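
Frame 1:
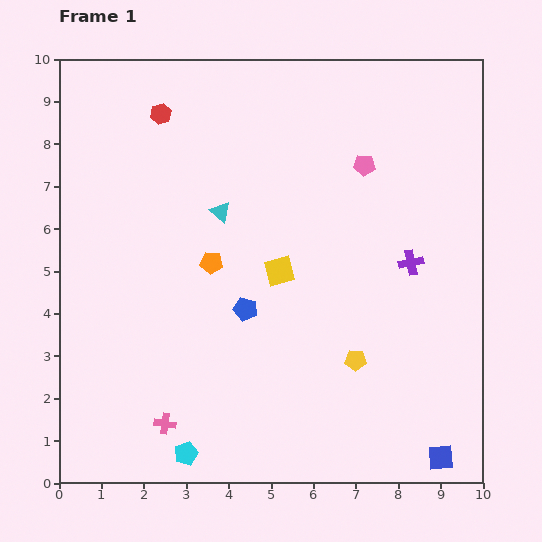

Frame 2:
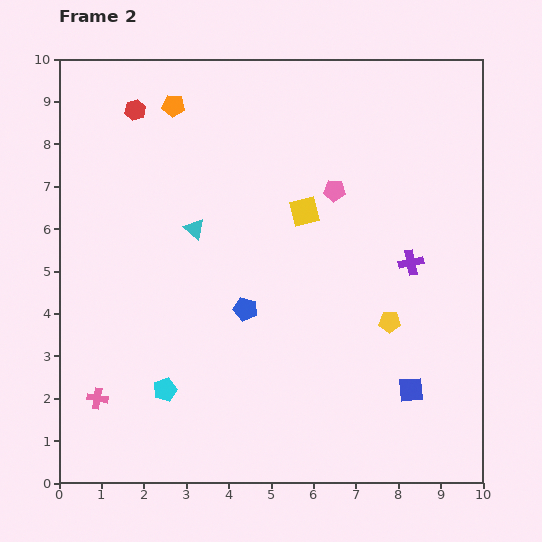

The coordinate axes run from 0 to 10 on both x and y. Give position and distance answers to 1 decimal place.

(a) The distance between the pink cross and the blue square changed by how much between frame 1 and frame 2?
+0.9

Distance in frame 1: 6.5. Distance in frame 2: 7.4.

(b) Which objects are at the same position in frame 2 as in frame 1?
the purple cross, the blue pentagon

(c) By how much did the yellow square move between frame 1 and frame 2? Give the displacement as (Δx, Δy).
(0.6, 1.4)

The yellow square was at (5.2, 5.0) in frame 1 and (5.8, 6.4) in frame 2.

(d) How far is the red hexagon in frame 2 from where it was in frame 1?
0.6

The red hexagon moved from (2.4, 8.7) to (1.8, 8.8), a distance of √(0.6² + 0.1²) ≈ 0.6.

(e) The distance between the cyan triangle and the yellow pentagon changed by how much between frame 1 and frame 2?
+0.4

Distance in frame 1: 4.7. Distance in frame 2: 5.1.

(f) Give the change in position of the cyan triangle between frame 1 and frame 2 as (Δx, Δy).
(-0.6, -0.4)

The cyan triangle was at (3.8, 6.4) in frame 1 and (3.2, 6.0) in frame 2.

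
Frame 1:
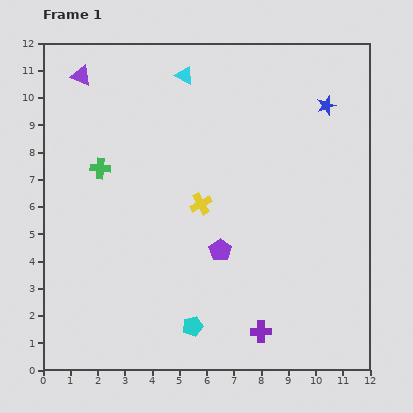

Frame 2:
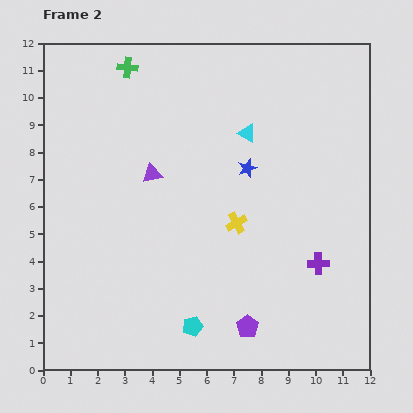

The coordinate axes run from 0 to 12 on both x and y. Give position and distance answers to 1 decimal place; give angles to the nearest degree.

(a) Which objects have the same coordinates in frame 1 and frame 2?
the cyan pentagon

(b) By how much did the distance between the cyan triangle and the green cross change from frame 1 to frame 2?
+0.4

Distance in frame 1: 4.6. Distance in frame 2: 5.0.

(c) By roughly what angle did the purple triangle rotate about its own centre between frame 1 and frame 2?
35° counter-clockwise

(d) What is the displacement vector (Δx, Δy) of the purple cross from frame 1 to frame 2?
(2.1, 2.5)

The purple cross was at (8.0, 1.4) in frame 1 and (10.1, 3.9) in frame 2.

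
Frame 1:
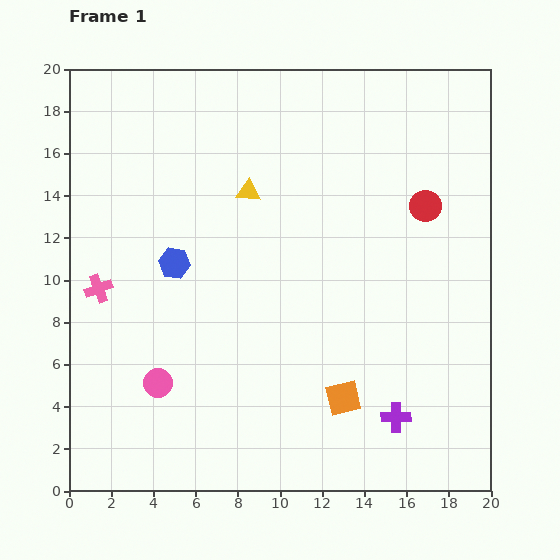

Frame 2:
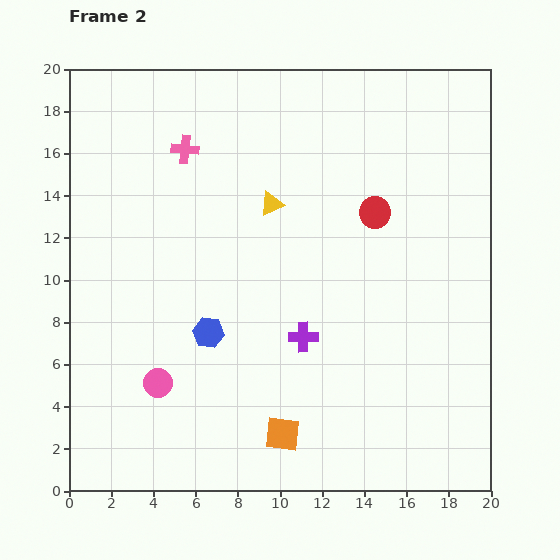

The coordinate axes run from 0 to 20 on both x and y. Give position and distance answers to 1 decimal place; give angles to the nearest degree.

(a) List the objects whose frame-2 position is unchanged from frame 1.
the pink circle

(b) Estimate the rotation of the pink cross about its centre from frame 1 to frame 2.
27° clockwise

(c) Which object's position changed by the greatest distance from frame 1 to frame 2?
the pink cross

(moved 7.8; next 5.8)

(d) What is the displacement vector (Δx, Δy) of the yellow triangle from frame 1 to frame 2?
(1.1, -0.6)

The yellow triangle was at (8.5, 14.2) in frame 1 and (9.6, 13.6) in frame 2.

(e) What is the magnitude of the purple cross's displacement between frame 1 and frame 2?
5.8

The purple cross moved from (15.5, 3.5) to (11.1, 7.3), a distance of √(4.4² + 3.8²) ≈ 5.8.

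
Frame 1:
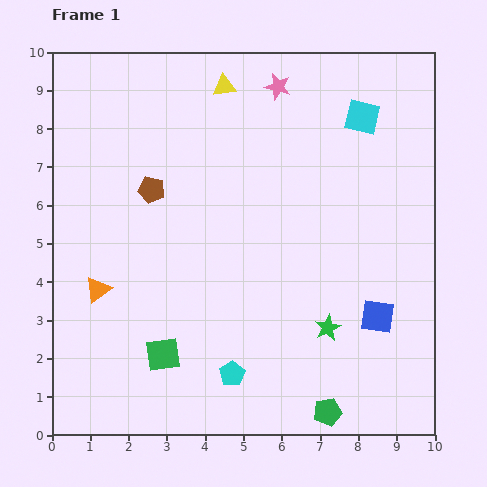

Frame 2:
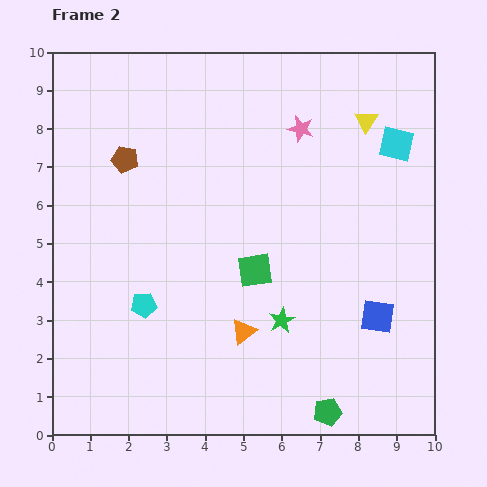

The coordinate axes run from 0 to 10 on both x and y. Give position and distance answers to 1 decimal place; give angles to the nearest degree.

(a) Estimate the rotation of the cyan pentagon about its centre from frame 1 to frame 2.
28° clockwise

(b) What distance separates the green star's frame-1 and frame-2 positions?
1.2

The green star moved from (7.2, 2.8) to (6.0, 3.0), a distance of √(1.2² + 0.2²) ≈ 1.2.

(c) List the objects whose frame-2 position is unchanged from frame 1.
the green pentagon, the blue square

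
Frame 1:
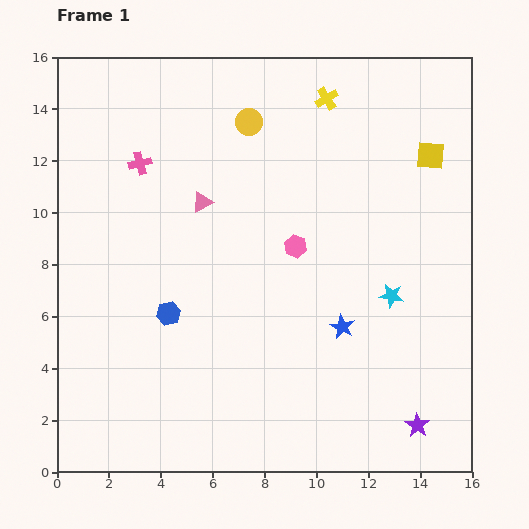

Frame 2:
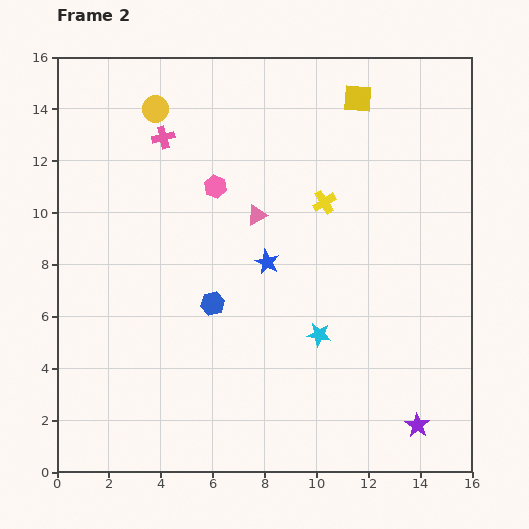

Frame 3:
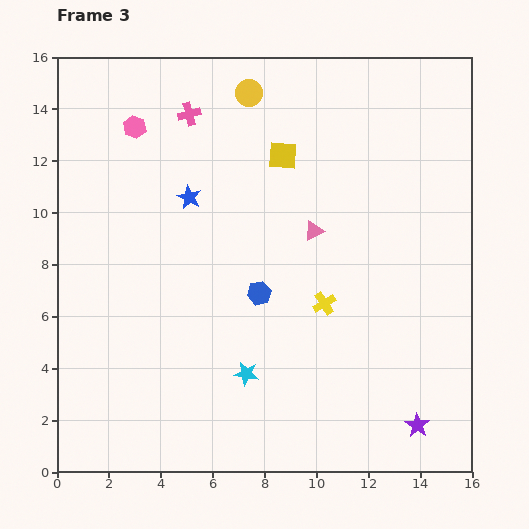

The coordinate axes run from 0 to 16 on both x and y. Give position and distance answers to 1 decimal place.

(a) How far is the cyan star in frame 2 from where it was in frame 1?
3.2

The cyan star moved from (12.9, 6.8) to (10.1, 5.3), a distance of √(2.8² + 1.5²) ≈ 3.2.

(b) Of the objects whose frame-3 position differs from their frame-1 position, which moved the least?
the yellow circle

(moved 1.1)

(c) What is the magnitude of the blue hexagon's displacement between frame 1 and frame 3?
3.6

The blue hexagon moved from (4.3, 6.1) to (7.8, 6.9), a distance of √(3.5² + 0.8²) ≈ 3.6.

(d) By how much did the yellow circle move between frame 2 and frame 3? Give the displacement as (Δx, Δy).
(3.6, 0.6)

The yellow circle was at (3.8, 14.0) in frame 2 and (7.4, 14.6) in frame 3.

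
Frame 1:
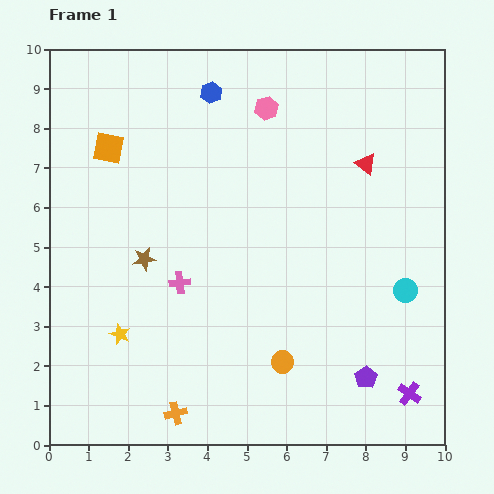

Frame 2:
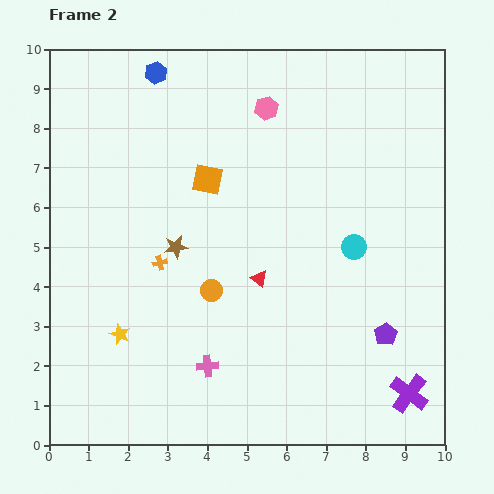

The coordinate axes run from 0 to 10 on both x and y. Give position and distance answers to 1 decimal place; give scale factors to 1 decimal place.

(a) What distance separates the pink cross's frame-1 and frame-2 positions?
2.2

The pink cross moved from (3.3, 4.1) to (4.0, 2.0), a distance of √(0.7² + 2.1²) ≈ 2.2.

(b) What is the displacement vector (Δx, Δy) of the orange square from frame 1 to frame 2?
(2.5, -0.8)

The orange square was at (1.5, 7.5) in frame 1 and (4.0, 6.7) in frame 2.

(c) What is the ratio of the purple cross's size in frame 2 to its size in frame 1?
1.6×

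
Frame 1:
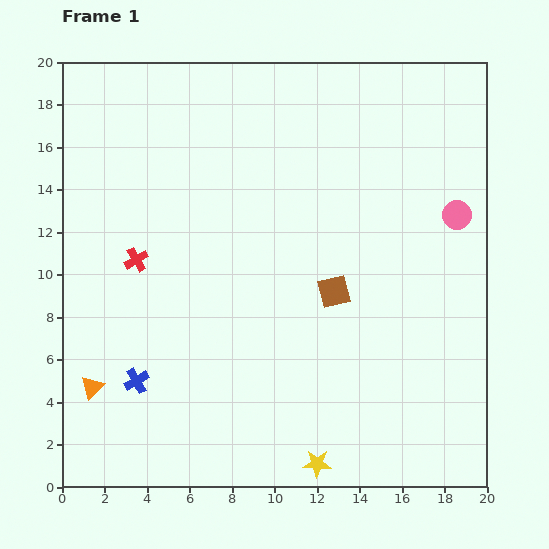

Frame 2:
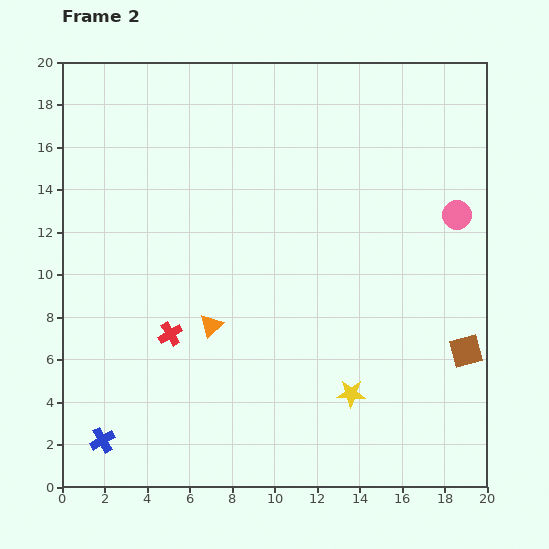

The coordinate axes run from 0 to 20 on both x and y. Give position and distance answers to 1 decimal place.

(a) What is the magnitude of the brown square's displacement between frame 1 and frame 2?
6.8

The brown square moved from (12.8, 9.2) to (19.0, 6.4), a distance of √(6.2² + 2.8²) ≈ 6.8.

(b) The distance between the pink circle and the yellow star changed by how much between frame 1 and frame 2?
-3.6

Distance in frame 1: 13.4. Distance in frame 2: 9.8.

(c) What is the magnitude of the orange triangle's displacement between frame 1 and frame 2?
6.3

The orange triangle moved from (1.4, 4.7) to (7.0, 7.6), a distance of √(5.6² + 2.9²) ≈ 6.3.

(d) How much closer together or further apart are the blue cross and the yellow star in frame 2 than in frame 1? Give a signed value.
+2.5

Distance in frame 1: 9.4. Distance in frame 2: 11.9.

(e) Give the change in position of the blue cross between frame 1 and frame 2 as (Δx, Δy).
(-1.6, -2.8)

The blue cross was at (3.5, 5.0) in frame 1 and (1.9, 2.2) in frame 2.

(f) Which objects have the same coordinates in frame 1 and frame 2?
the pink circle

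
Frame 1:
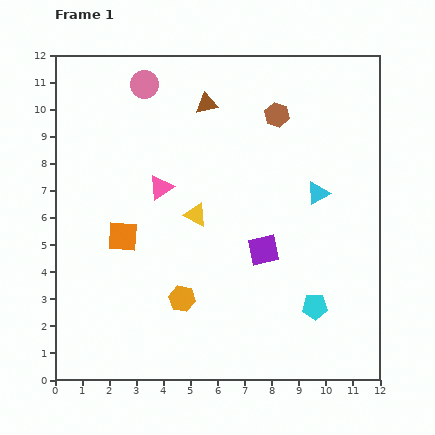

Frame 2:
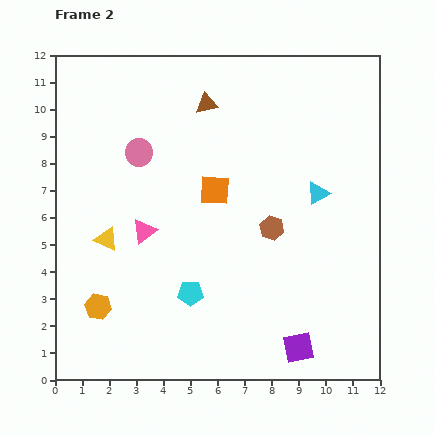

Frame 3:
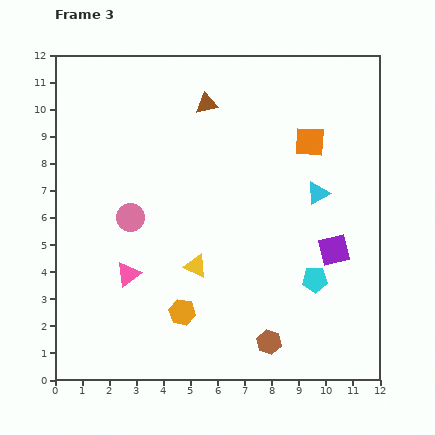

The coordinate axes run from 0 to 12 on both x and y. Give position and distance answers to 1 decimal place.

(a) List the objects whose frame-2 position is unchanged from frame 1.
the brown triangle, the cyan triangle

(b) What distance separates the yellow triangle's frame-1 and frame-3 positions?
1.9

The yellow triangle moved from (5.2, 6.1) to (5.2, 4.2), a distance of √(0.0² + 1.9²) ≈ 1.9.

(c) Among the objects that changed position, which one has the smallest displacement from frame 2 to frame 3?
the pink triangle

(moved 1.7)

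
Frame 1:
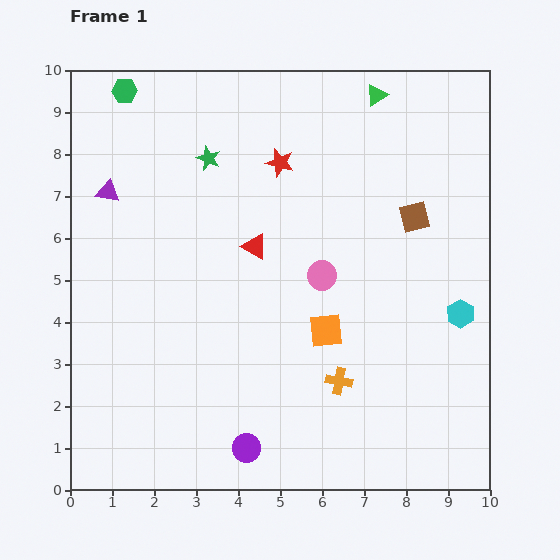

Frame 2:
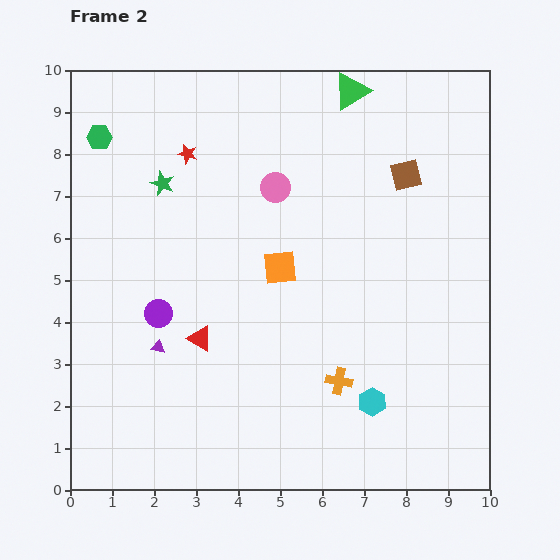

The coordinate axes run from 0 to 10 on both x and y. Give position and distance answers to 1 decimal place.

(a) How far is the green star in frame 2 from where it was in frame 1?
1.3

The green star moved from (3.3, 7.9) to (2.2, 7.3), a distance of √(1.1² + 0.6²) ≈ 1.3.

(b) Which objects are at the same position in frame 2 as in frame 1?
the orange cross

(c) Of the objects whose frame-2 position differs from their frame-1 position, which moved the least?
the green triangle

(moved 0.6)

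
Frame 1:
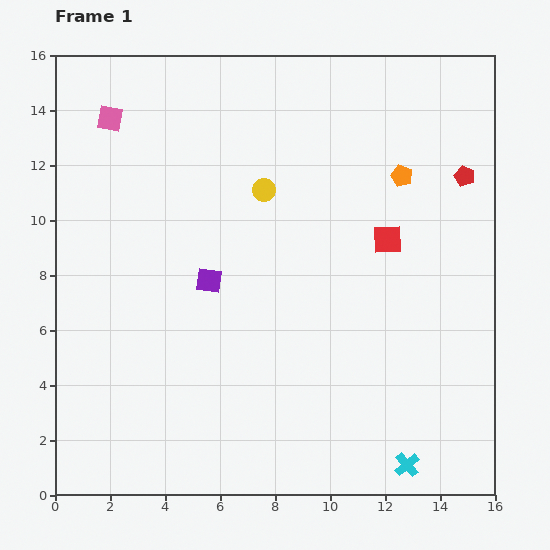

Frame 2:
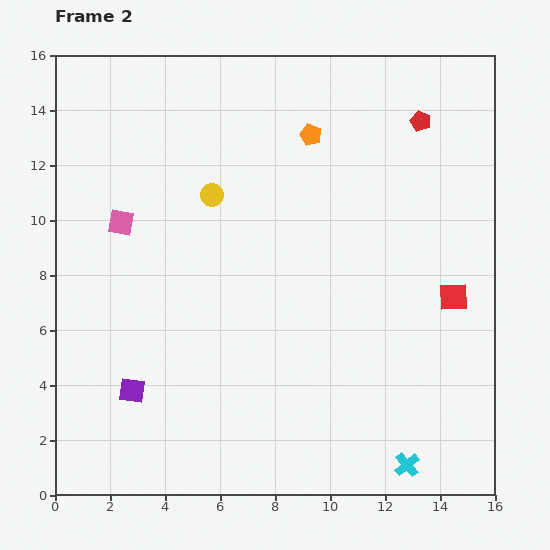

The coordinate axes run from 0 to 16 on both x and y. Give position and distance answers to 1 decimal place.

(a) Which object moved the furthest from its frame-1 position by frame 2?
the purple square

(moved 4.9; next 3.8)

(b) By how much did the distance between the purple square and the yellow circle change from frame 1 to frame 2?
+3.8

Distance in frame 1: 3.9. Distance in frame 2: 7.7.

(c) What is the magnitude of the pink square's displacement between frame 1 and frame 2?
3.8

The pink square moved from (2.0, 13.7) to (2.4, 9.9), a distance of √(0.4² + 3.8²) ≈ 3.8.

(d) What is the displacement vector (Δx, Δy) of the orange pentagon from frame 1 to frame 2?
(-3.3, 1.5)

The orange pentagon was at (12.6, 11.6) in frame 1 and (9.3, 13.1) in frame 2.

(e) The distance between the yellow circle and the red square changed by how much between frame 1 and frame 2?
+4.7

Distance in frame 1: 4.8. Distance in frame 2: 9.5.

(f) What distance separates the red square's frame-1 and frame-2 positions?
3.2

The red square moved from (12.1, 9.3) to (14.5, 7.2), a distance of √(2.4² + 2.1²) ≈ 3.2.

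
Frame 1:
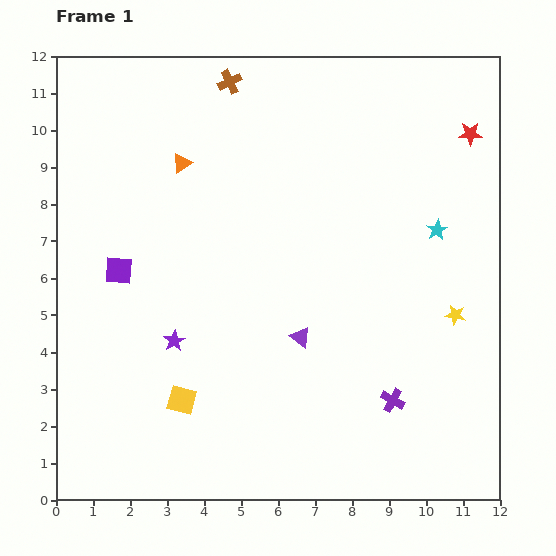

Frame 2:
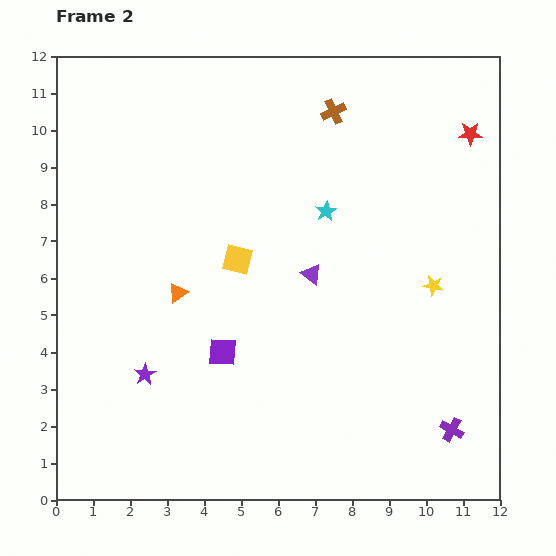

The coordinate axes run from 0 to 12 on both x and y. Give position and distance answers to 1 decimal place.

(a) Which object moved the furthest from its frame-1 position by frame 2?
the yellow square

(moved 4.1; next 3.6)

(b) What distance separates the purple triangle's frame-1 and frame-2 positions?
1.7

The purple triangle moved from (6.6, 4.4) to (6.9, 6.1), a distance of √(0.3² + 1.7²) ≈ 1.7.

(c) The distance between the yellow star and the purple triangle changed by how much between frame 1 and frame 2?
-0.9

Distance in frame 1: 4.2. Distance in frame 2: 3.3.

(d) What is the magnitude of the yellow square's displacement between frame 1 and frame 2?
4.1

The yellow square moved from (3.4, 2.7) to (4.9, 6.5), a distance of √(1.5² + 3.8²) ≈ 4.1.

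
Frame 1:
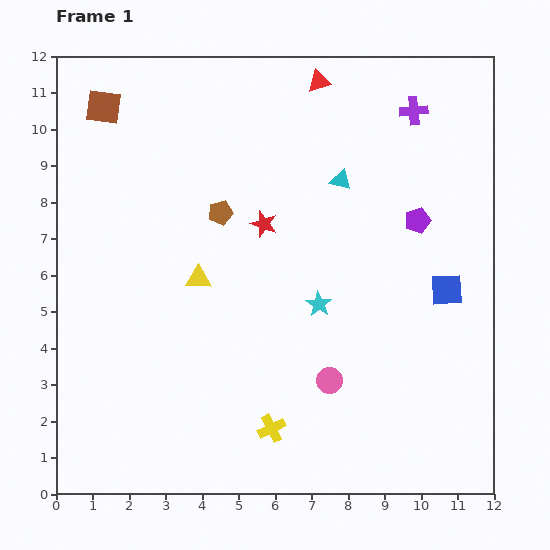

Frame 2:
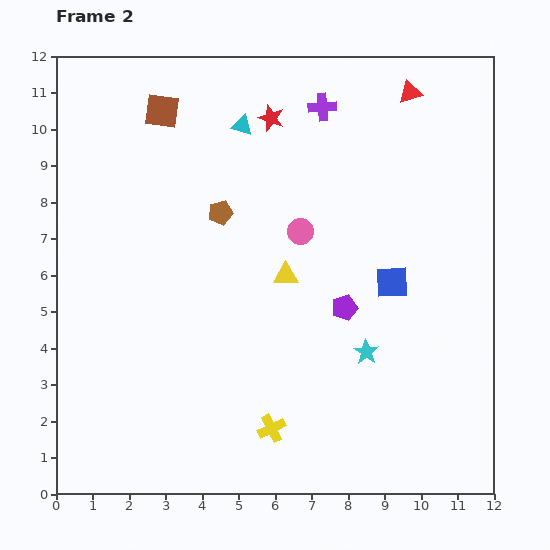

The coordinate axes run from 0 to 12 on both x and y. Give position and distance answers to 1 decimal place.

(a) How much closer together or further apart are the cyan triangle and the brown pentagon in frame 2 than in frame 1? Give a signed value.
-0.9

Distance in frame 1: 3.4. Distance in frame 2: 2.5.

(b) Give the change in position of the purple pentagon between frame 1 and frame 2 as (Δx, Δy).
(-2.0, -2.4)

The purple pentagon was at (9.9, 7.5) in frame 1 and (7.9, 5.1) in frame 2.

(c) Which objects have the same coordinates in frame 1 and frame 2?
the brown pentagon, the yellow cross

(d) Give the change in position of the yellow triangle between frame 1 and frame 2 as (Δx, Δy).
(2.4, 0.1)

The yellow triangle was at (3.9, 5.9) in frame 1 and (6.3, 6.0) in frame 2.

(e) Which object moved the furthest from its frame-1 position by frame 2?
the pink circle

(moved 4.2; next 3.1)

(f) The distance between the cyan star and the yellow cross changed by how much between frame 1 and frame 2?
-0.3

Distance in frame 1: 3.6. Distance in frame 2: 3.3.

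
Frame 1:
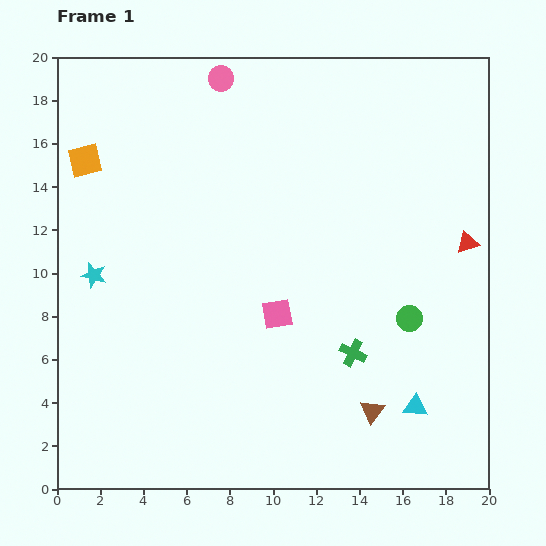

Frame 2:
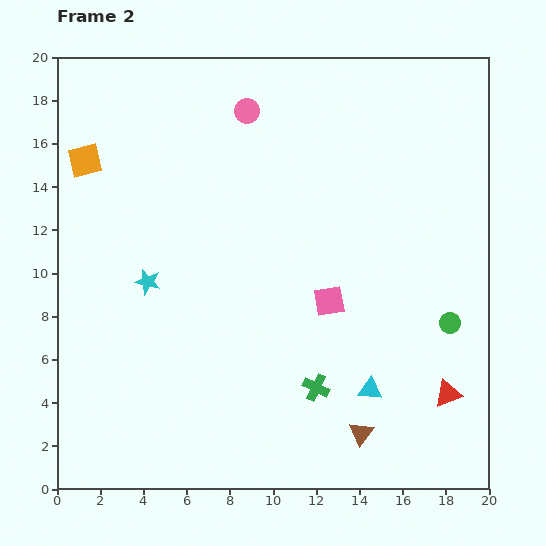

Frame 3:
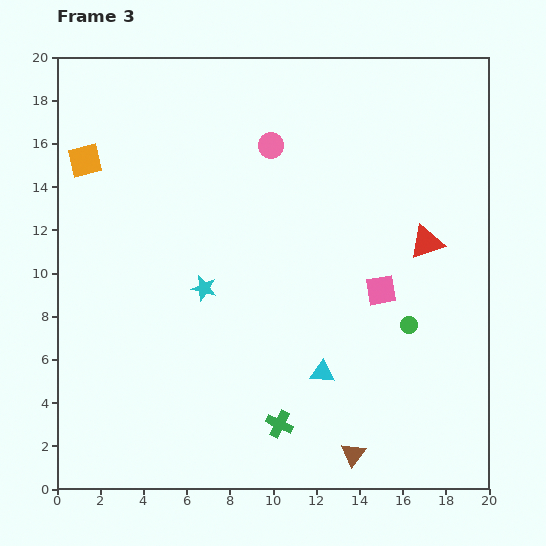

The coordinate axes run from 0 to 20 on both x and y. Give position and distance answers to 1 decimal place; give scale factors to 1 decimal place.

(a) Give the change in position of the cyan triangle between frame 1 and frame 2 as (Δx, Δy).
(-2.1, 0.8)

The cyan triangle was at (16.6, 3.8) in frame 1 and (14.5, 4.6) in frame 2.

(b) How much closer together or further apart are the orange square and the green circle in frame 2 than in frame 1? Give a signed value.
+1.8

Distance in frame 1: 16.7. Distance in frame 2: 18.5.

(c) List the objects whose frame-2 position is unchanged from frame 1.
the orange square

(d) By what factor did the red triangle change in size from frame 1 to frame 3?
1.6×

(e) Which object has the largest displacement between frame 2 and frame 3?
the red triangle

(moved 7.1; next 2.6)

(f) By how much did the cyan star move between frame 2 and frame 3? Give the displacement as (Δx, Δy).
(2.6, -0.3)

The cyan star was at (4.2, 9.6) in frame 2 and (6.8, 9.3) in frame 3.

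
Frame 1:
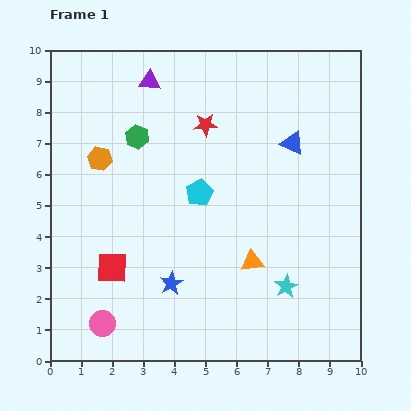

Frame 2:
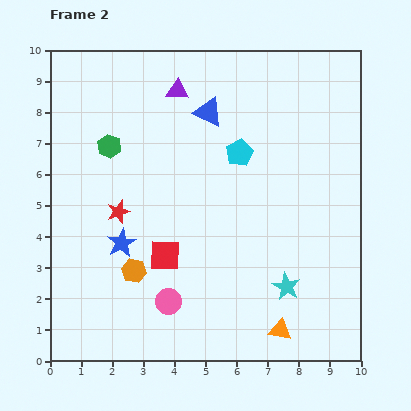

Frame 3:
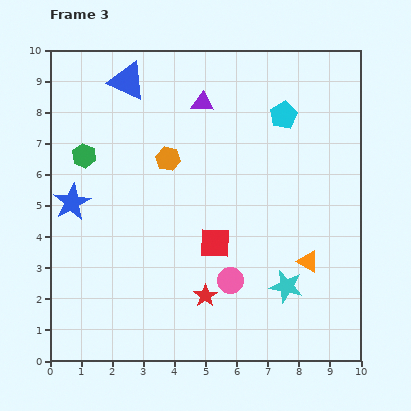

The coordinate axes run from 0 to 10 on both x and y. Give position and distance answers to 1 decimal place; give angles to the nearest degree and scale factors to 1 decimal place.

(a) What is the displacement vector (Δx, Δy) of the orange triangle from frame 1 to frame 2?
(0.9, -2.2)

The orange triangle was at (6.5, 3.2) in frame 1 and (7.4, 1.0) in frame 2.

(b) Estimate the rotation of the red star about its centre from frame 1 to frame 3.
31° counter-clockwise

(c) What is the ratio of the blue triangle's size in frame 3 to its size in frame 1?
1.6×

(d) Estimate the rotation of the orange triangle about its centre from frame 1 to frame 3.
39° clockwise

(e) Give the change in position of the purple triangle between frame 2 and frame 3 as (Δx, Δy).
(0.8, -0.4)

The purple triangle was at (4.1, 8.7) in frame 2 and (4.9, 8.3) in frame 3.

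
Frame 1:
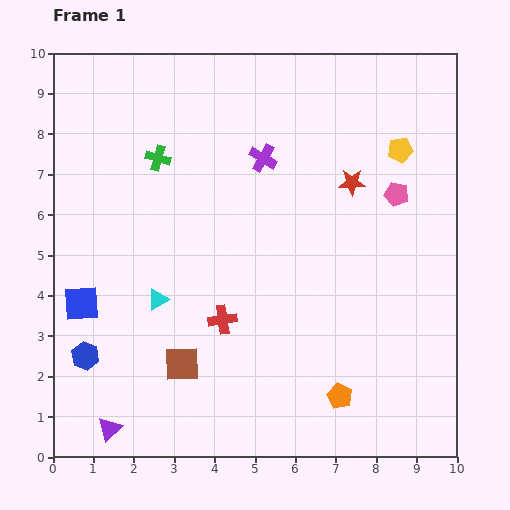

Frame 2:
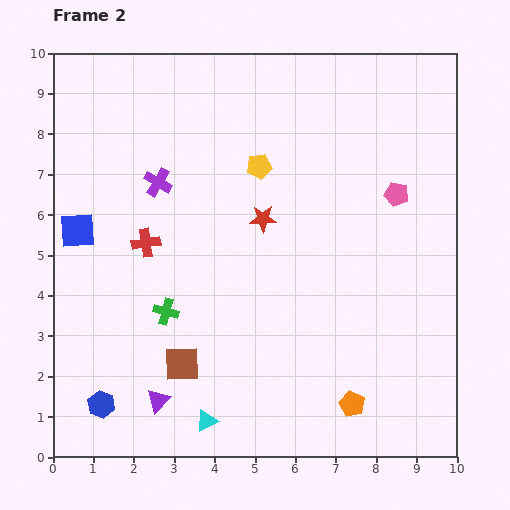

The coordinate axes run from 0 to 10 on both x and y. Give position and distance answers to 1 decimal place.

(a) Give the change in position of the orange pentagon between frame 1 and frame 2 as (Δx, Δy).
(0.3, -0.2)

The orange pentagon was at (7.1, 1.5) in frame 1 and (7.4, 1.3) in frame 2.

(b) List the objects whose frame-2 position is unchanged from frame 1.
the pink pentagon, the brown square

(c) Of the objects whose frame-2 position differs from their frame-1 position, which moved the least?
the orange pentagon

(moved 0.4)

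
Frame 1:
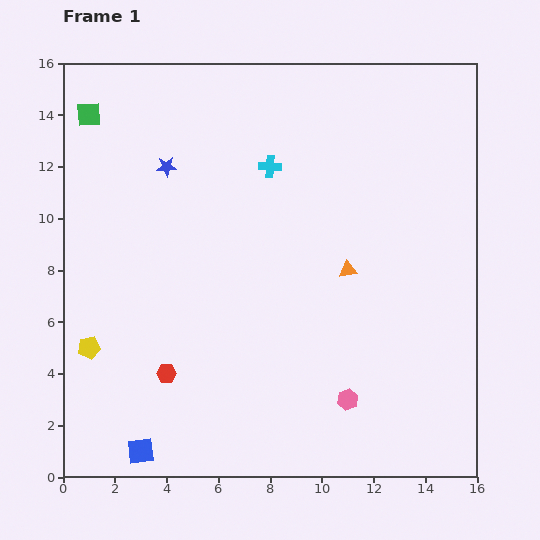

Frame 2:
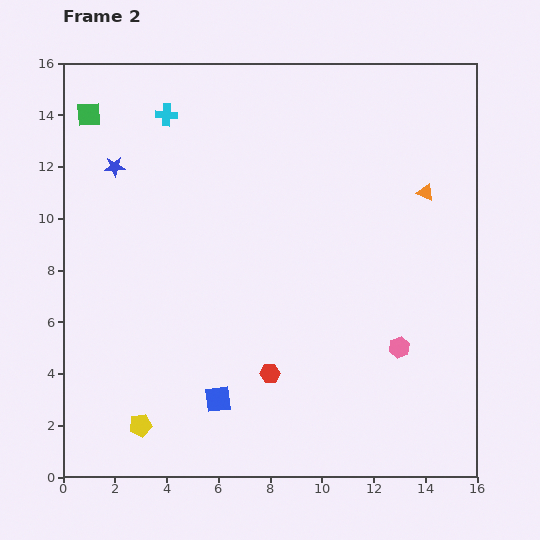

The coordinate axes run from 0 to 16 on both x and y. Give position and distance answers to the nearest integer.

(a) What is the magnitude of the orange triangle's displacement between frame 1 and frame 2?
4

The orange triangle moved from (11, 8) to (14, 11), a distance of √(3² + 3²) ≈ 4.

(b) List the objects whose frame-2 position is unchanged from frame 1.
the green square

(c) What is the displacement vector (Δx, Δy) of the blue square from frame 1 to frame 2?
(3, 2)

The blue square was at (3, 1) in frame 1 and (6, 3) in frame 2.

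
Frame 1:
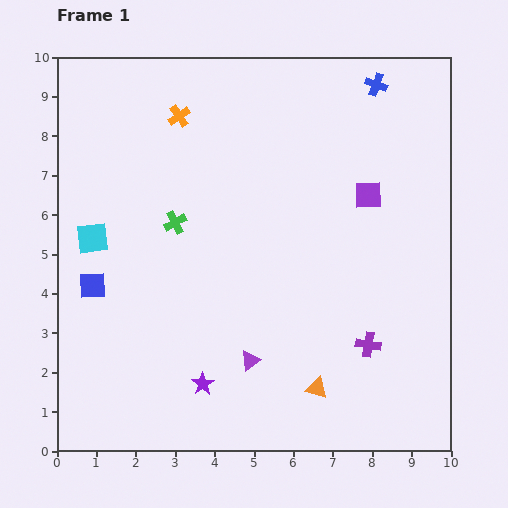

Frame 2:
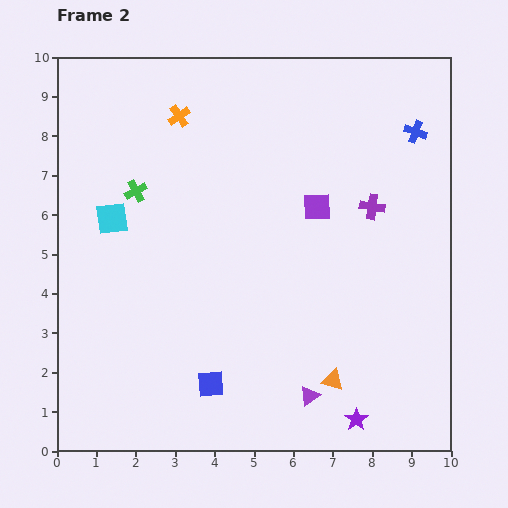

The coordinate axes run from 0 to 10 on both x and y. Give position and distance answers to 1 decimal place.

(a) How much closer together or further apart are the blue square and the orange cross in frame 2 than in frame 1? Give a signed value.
+2.0

Distance in frame 1: 4.8. Distance in frame 2: 6.8.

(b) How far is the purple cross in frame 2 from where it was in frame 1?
3.5

The purple cross moved from (7.9, 2.7) to (8.0, 6.2), a distance of √(0.1² + 3.5²) ≈ 3.5.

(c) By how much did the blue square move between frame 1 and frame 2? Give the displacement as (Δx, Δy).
(3.0, -2.5)

The blue square was at (0.9, 4.2) in frame 1 and (3.9, 1.7) in frame 2.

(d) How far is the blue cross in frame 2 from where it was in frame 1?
1.6

The blue cross moved from (8.1, 9.3) to (9.1, 8.1), a distance of √(1.0² + 1.2²) ≈ 1.6.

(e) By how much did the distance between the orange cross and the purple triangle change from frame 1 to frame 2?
+1.3

Distance in frame 1: 6.5. Distance in frame 2: 7.8.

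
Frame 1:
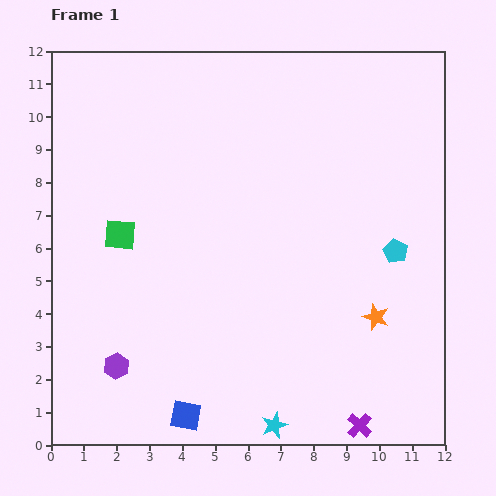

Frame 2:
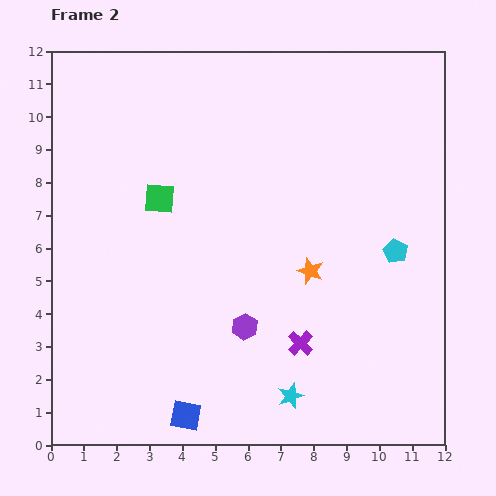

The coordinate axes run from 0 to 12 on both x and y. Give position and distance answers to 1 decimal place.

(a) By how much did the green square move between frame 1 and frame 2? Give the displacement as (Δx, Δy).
(1.2, 1.1)

The green square was at (2.1, 6.4) in frame 1 and (3.3, 7.5) in frame 2.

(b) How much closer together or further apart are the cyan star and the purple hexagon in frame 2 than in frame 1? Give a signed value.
-2.6

Distance in frame 1: 5.1. Distance in frame 2: 2.5.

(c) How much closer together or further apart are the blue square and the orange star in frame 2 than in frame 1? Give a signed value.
-0.7

Distance in frame 1: 6.5. Distance in frame 2: 5.8.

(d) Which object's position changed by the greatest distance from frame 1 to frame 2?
the purple hexagon

(moved 4.1; next 3.1)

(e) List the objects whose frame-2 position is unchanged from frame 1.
the blue square, the cyan pentagon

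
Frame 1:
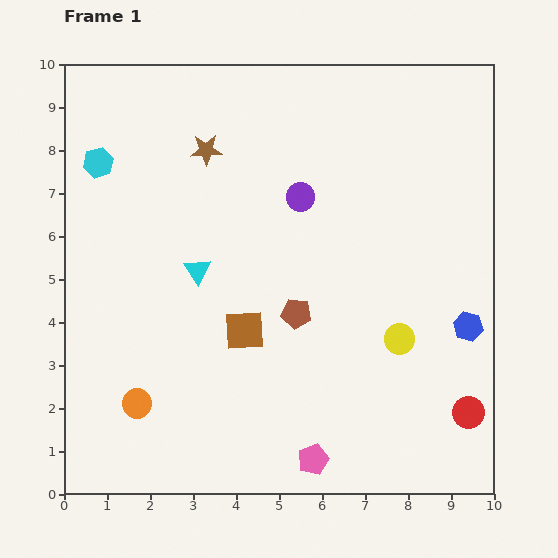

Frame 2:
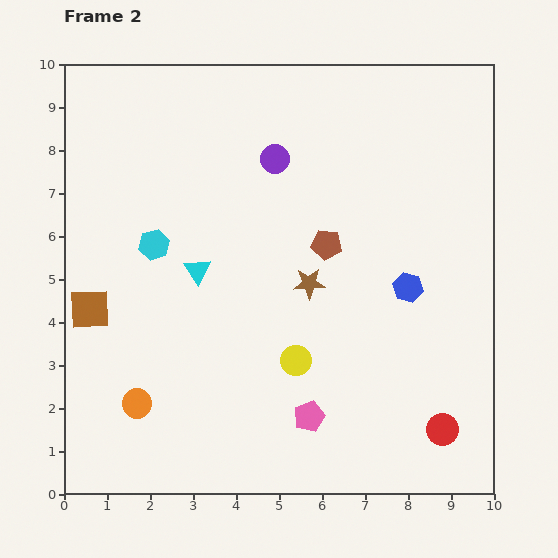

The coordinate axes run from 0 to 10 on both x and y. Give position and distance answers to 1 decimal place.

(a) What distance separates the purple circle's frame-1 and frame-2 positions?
1.1

The purple circle moved from (5.5, 6.9) to (4.9, 7.8), a distance of √(0.6² + 0.9²) ≈ 1.1.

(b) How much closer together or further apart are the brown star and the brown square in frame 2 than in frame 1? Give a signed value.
+0.8

Distance in frame 1: 4.3. Distance in frame 2: 5.1.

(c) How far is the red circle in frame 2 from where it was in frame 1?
0.7

The red circle moved from (9.4, 1.9) to (8.8, 1.5), a distance of √(0.6² + 0.4²) ≈ 0.7.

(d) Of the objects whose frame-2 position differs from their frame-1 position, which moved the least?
the red circle

(moved 0.7)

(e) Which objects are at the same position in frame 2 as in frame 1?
the cyan triangle, the orange circle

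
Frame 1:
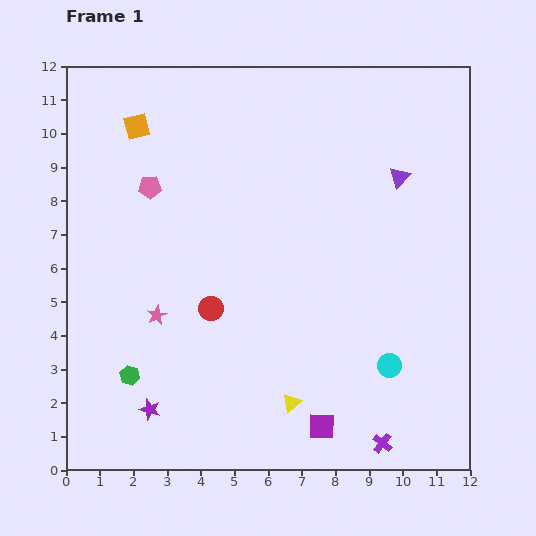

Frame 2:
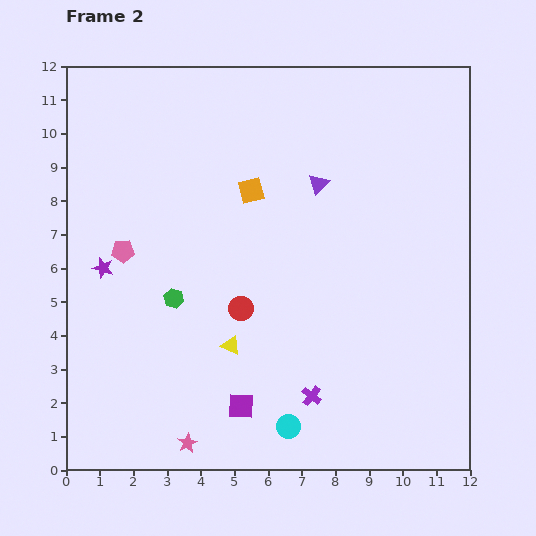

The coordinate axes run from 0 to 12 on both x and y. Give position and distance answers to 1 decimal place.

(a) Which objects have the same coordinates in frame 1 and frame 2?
none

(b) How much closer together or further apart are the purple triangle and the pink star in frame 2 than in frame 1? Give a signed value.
+0.3

Distance in frame 1: 8.3. Distance in frame 2: 8.6.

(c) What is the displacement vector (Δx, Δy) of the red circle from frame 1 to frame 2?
(0.9, 0.0)

The red circle was at (4.3, 4.8) in frame 1 and (5.2, 4.8) in frame 2.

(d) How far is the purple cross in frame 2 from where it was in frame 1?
2.5

The purple cross moved from (9.4, 0.8) to (7.3, 2.2), a distance of √(2.1² + 1.4²) ≈ 2.5.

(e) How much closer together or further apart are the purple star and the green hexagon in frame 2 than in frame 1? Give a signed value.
+1.1

Distance in frame 1: 1.2. Distance in frame 2: 2.3.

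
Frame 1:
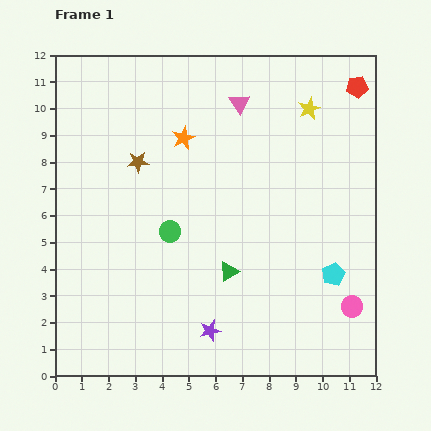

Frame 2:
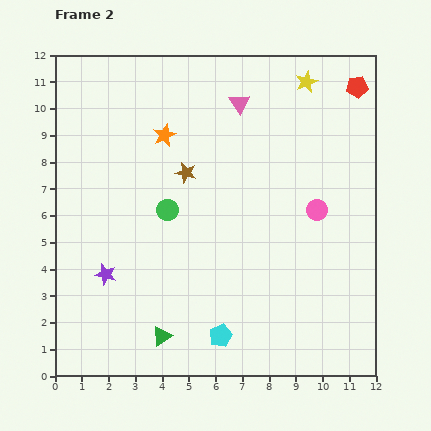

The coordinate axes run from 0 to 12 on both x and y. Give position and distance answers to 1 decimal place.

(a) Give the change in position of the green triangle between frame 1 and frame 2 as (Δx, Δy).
(-2.5, -2.4)

The green triangle was at (6.5, 3.9) in frame 1 and (4.0, 1.5) in frame 2.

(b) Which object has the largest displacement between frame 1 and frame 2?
the cyan pentagon

(moved 4.8; next 4.4)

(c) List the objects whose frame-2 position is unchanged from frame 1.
the red pentagon, the pink triangle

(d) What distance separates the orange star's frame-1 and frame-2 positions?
0.7

The orange star moved from (4.8, 8.9) to (4.1, 9.0), a distance of √(0.7² + 0.1²) ≈ 0.7.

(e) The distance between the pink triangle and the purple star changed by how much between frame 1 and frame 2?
-0.5

Distance in frame 1: 8.6. Distance in frame 2: 8.1.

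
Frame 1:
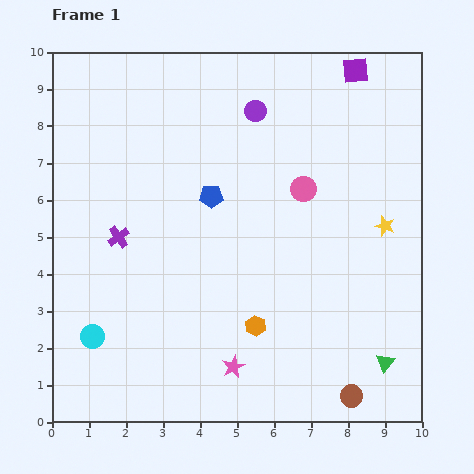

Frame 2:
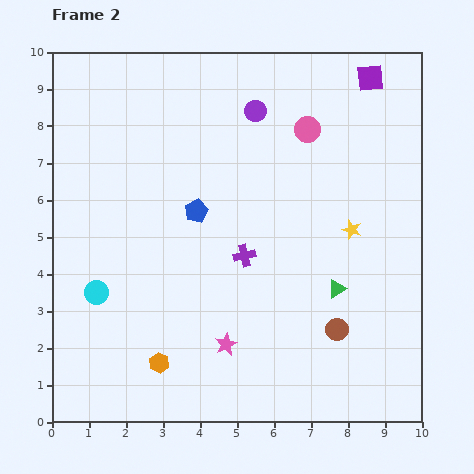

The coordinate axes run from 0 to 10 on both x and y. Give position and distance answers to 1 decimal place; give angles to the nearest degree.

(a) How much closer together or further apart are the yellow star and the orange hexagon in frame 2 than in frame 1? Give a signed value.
+1.9

Distance in frame 1: 4.4. Distance in frame 2: 6.3.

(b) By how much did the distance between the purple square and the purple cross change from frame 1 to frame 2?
-1.9

Distance in frame 1: 7.8. Distance in frame 2: 5.9.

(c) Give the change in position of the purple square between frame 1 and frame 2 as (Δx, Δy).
(0.4, -0.2)

The purple square was at (8.2, 9.5) in frame 1 and (8.6, 9.3) in frame 2.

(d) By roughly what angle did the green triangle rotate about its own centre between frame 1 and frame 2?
20° clockwise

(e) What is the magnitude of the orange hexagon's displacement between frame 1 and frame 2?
2.8

The orange hexagon moved from (5.5, 2.6) to (2.9, 1.6), a distance of √(2.6² + 1.0²) ≈ 2.8.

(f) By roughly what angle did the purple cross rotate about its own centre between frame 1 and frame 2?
23° clockwise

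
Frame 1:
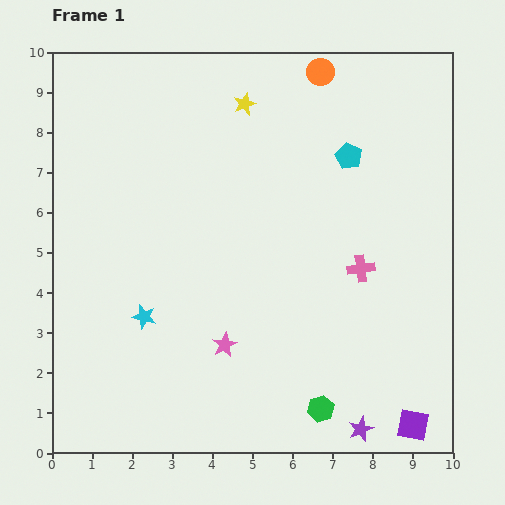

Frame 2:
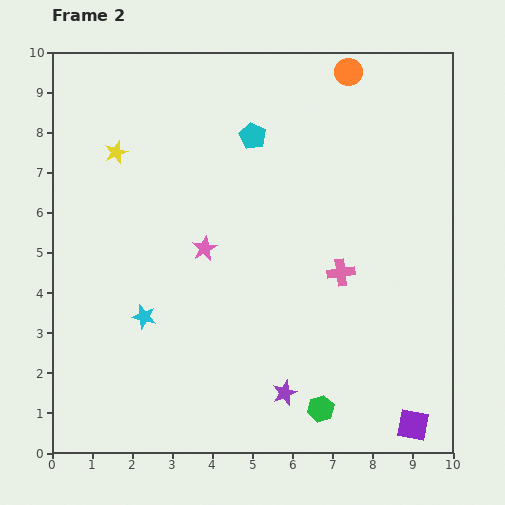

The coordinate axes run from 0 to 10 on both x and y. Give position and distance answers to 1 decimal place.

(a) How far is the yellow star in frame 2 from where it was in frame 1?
3.4

The yellow star moved from (4.8, 8.7) to (1.6, 7.5), a distance of √(3.2² + 1.2²) ≈ 3.4.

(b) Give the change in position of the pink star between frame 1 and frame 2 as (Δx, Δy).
(-0.5, 2.4)

The pink star was at (4.3, 2.7) in frame 1 and (3.8, 5.1) in frame 2.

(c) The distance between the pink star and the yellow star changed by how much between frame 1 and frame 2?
-2.7

Distance in frame 1: 6.0. Distance in frame 2: 3.3.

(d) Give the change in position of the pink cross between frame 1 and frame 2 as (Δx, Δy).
(-0.5, -0.1)

The pink cross was at (7.7, 4.6) in frame 1 and (7.2, 4.5) in frame 2.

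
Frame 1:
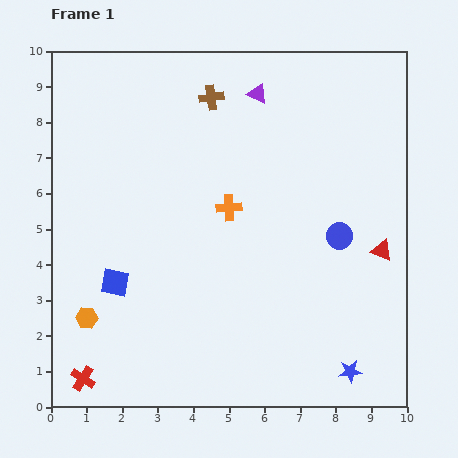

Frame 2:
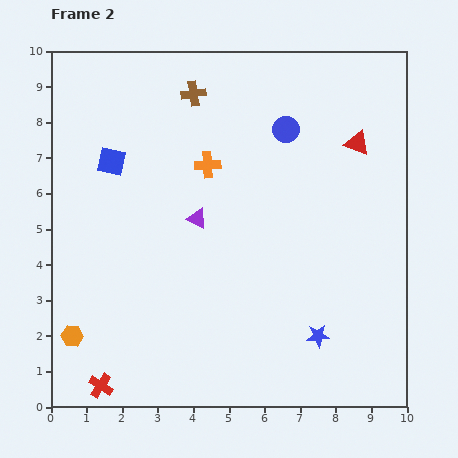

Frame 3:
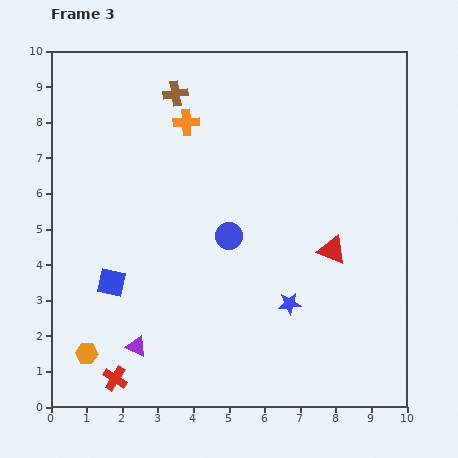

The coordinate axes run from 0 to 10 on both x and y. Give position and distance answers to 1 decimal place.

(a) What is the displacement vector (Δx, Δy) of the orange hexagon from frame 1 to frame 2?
(-0.4, -0.5)

The orange hexagon was at (1.0, 2.5) in frame 1 and (0.6, 2.0) in frame 2.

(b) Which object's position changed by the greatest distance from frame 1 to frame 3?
the purple triangle

(moved 7.9; next 3.1)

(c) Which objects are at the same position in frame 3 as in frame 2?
none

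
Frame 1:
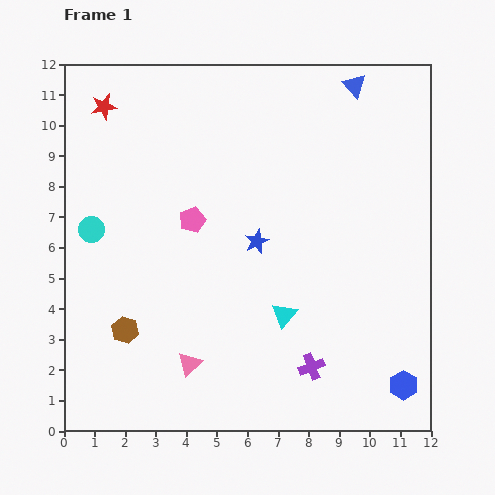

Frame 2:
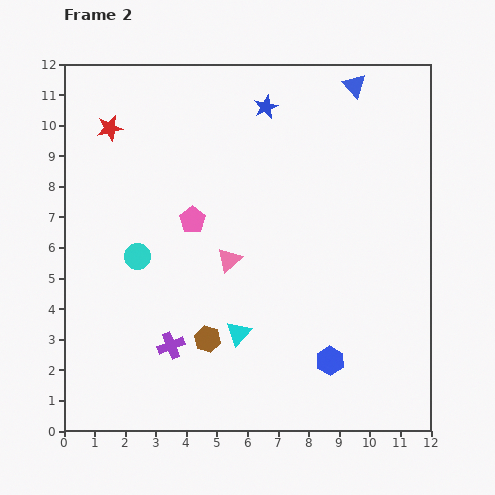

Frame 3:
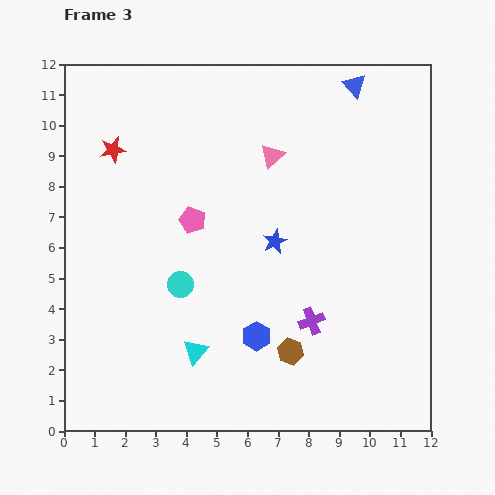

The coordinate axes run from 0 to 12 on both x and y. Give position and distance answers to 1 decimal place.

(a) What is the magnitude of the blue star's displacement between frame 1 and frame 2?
4.4

The blue star moved from (6.3, 6.2) to (6.6, 10.6), a distance of √(0.3² + 4.4²) ≈ 4.4.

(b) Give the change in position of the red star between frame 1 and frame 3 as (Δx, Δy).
(0.3, -1.4)

The red star was at (1.3, 10.6) in frame 1 and (1.6, 9.2) in frame 3.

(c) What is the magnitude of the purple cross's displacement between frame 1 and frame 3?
1.5

The purple cross moved from (8.1, 2.1) to (8.1, 3.6), a distance of √(0.0² + 1.5²) ≈ 1.5.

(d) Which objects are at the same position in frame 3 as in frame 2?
the blue triangle, the pink pentagon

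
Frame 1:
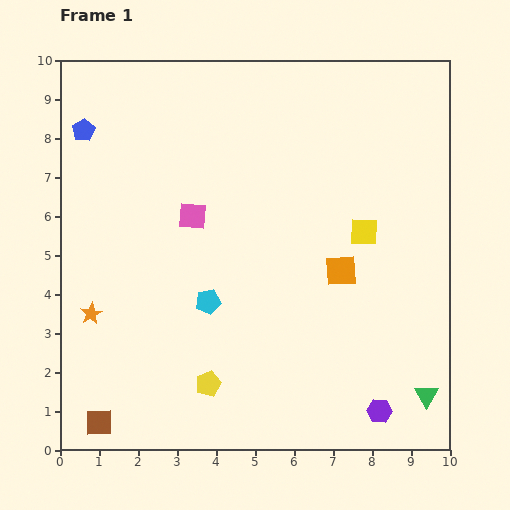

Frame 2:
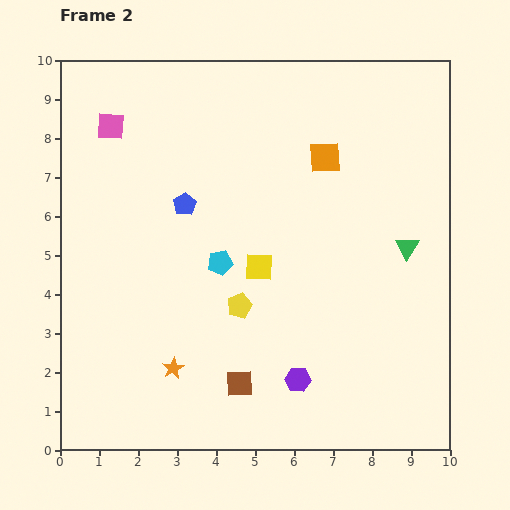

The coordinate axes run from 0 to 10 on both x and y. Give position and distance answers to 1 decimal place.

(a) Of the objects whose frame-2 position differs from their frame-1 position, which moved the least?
the cyan pentagon

(moved 1.0)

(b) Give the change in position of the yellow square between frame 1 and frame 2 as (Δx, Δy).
(-2.7, -0.9)

The yellow square was at (7.8, 5.6) in frame 1 and (5.1, 4.7) in frame 2.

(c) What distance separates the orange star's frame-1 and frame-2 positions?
2.5

The orange star moved from (0.8, 3.5) to (2.9, 2.1), a distance of √(2.1² + 1.4²) ≈ 2.5.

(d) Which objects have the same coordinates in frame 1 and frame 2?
none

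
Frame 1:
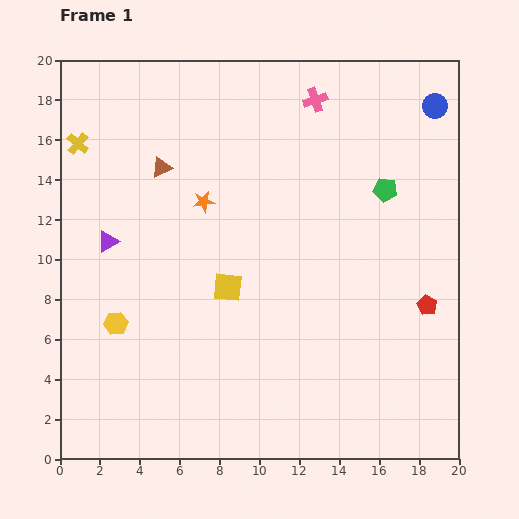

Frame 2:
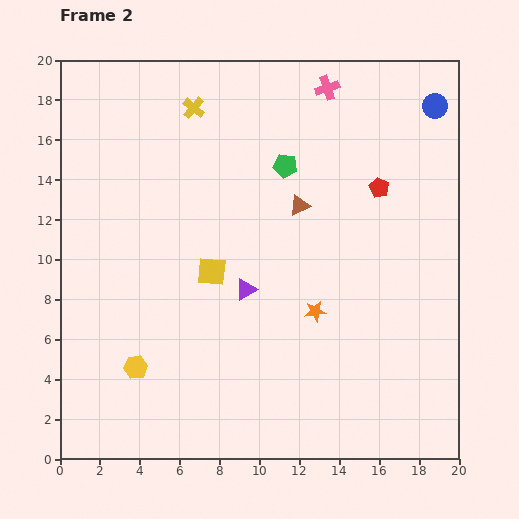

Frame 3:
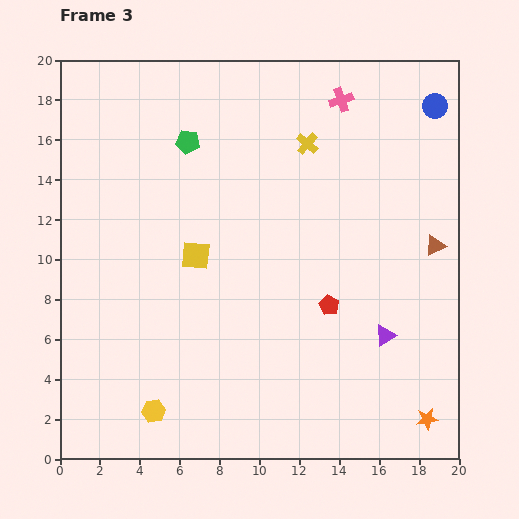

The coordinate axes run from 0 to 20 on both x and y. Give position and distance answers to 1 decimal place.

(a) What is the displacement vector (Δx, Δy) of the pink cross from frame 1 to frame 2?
(0.6, 0.6)

The pink cross was at (12.8, 18.0) in frame 1 and (13.4, 18.6) in frame 2.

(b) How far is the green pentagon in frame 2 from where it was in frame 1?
5.1

The green pentagon moved from (16.3, 13.5) to (11.3, 14.7), a distance of √(5.0² + 1.2²) ≈ 5.1.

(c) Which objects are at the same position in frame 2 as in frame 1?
the blue circle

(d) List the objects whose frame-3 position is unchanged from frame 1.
the blue circle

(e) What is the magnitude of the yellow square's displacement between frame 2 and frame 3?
1.1

The yellow square moved from (7.6, 9.4) to (6.8, 10.2), a distance of √(0.8² + 0.8²) ≈ 1.1.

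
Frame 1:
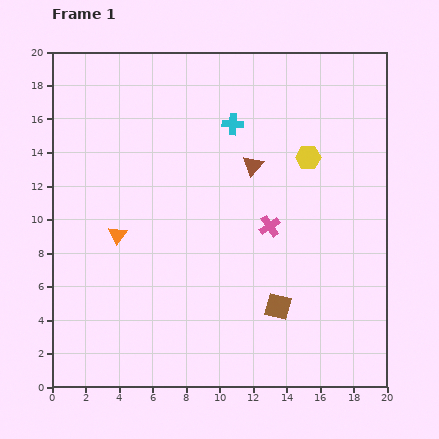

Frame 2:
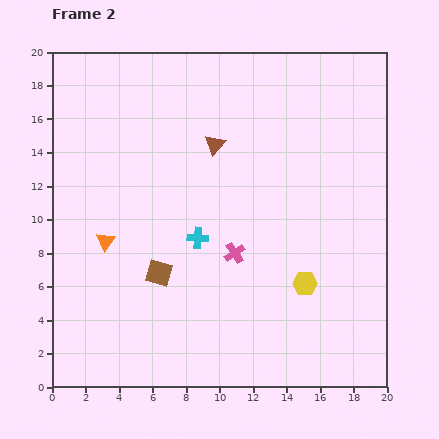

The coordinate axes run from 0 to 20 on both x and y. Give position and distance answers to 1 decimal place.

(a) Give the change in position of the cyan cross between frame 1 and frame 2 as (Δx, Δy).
(-2.1, -6.8)

The cyan cross was at (10.8, 15.7) in frame 1 and (8.7, 8.9) in frame 2.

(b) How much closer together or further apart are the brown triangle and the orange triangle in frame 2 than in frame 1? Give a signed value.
-0.4

Distance in frame 1: 9.1. Distance in frame 2: 8.7.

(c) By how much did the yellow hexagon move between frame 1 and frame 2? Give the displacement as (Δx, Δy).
(-0.2, -7.5)

The yellow hexagon was at (15.3, 13.7) in frame 1 and (15.1, 6.2) in frame 2.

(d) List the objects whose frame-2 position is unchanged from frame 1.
none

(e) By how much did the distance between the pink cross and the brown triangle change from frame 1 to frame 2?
+2.9

Distance in frame 1: 3.7. Distance in frame 2: 6.6.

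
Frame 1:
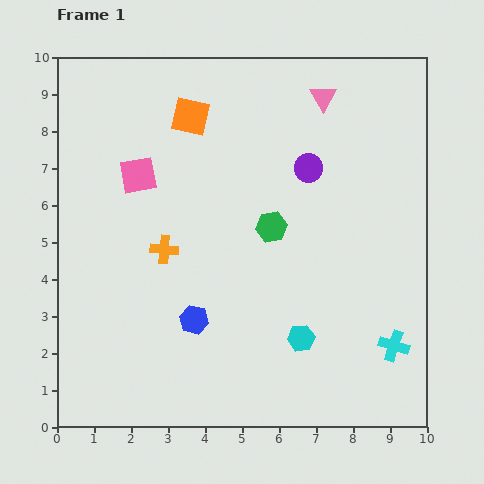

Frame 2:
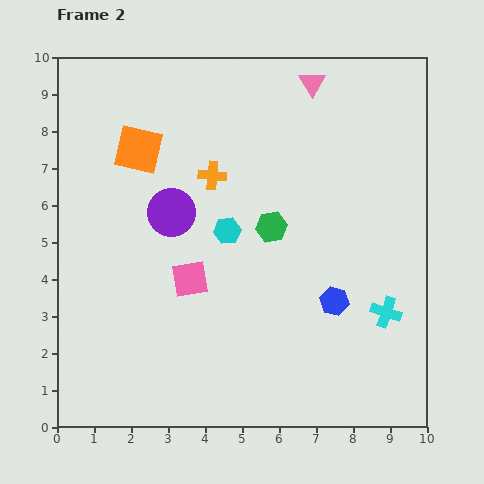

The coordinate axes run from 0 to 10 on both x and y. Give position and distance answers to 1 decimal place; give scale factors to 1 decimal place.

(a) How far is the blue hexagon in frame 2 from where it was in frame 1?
3.8

The blue hexagon moved from (3.7, 2.9) to (7.5, 3.4), a distance of √(3.8² + 0.5²) ≈ 3.8.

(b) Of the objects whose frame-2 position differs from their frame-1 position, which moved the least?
the pink triangle

(moved 0.5)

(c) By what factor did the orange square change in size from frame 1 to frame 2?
1.3×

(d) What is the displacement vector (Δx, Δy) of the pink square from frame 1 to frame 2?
(1.4, -2.8)

The pink square was at (2.2, 6.8) in frame 1 and (3.6, 4.0) in frame 2.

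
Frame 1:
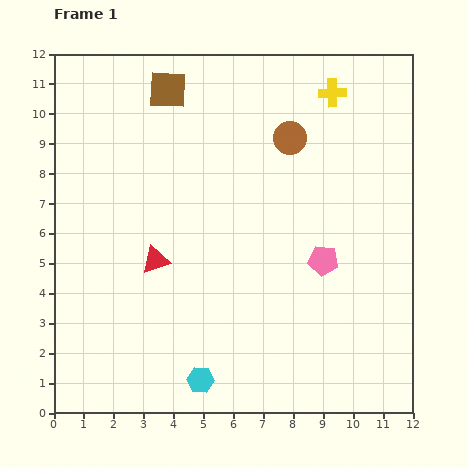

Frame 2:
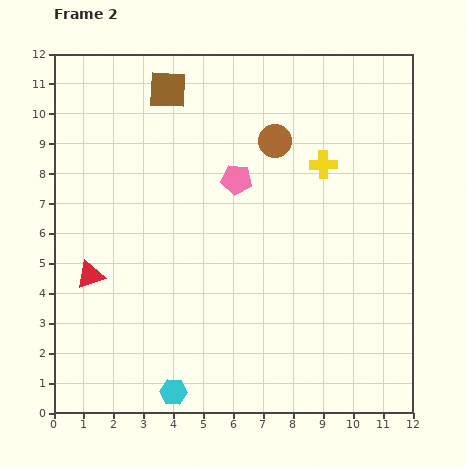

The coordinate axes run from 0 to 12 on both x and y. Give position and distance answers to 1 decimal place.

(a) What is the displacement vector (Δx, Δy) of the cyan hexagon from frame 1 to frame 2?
(-0.9, -0.4)

The cyan hexagon was at (4.9, 1.1) in frame 1 and (4.0, 0.7) in frame 2.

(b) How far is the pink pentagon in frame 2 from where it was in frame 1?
4.0

The pink pentagon moved from (9.0, 5.1) to (6.1, 7.8), a distance of √(2.9² + 2.7²) ≈ 4.0.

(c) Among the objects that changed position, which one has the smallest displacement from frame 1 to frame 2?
the brown circle

(moved 0.5)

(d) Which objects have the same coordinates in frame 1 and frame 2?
the brown square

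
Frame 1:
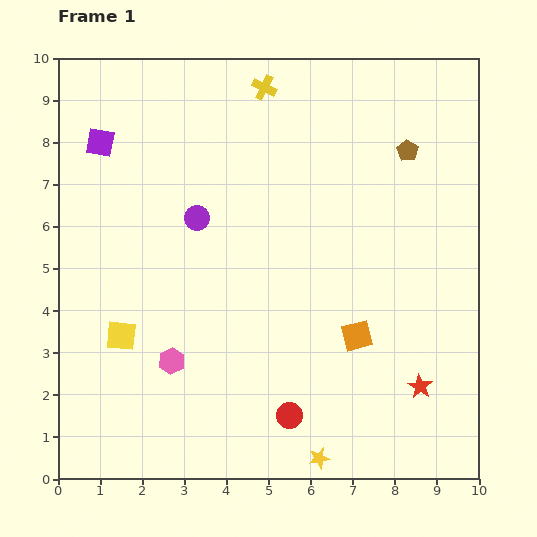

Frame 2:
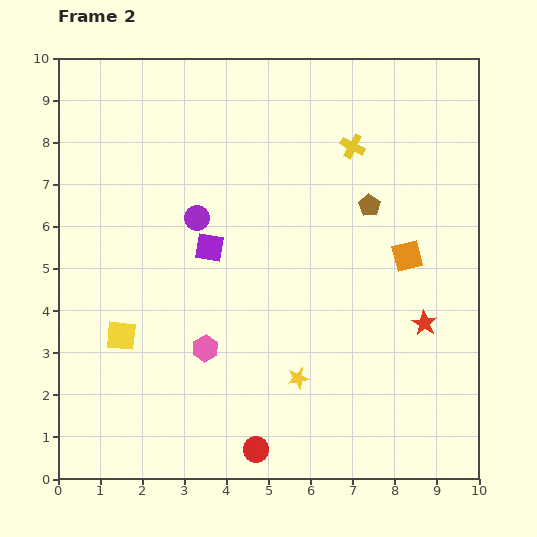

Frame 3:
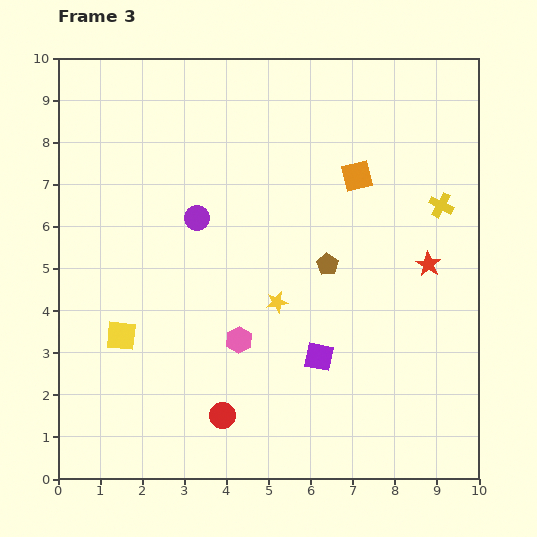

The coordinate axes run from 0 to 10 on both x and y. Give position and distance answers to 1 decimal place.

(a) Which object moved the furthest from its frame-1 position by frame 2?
the purple square

(moved 3.6; next 2.5)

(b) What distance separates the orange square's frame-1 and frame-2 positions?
2.2

The orange square moved from (7.1, 3.4) to (8.3, 5.3), a distance of √(1.2² + 1.9²) ≈ 2.2.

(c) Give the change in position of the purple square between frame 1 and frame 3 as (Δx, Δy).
(5.2, -5.1)

The purple square was at (1.0, 8.0) in frame 1 and (6.2, 2.9) in frame 3.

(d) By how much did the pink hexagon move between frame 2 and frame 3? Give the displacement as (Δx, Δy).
(0.8, 0.2)

The pink hexagon was at (3.5, 3.1) in frame 2 and (4.3, 3.3) in frame 3.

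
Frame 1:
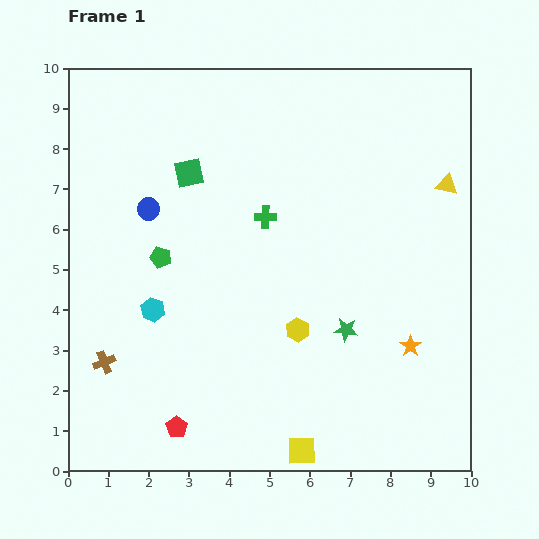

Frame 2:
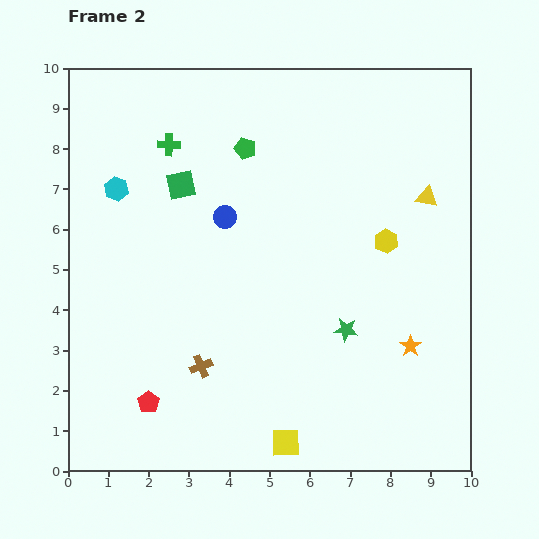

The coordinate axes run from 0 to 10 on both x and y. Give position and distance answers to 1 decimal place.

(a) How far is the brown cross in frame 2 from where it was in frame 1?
2.4

The brown cross moved from (0.9, 2.7) to (3.3, 2.6), a distance of √(2.4² + 0.1²) ≈ 2.4.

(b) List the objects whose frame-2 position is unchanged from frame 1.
the orange star, the green star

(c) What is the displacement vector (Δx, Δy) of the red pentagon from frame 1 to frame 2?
(-0.7, 0.6)

The red pentagon was at (2.7, 1.1) in frame 1 and (2.0, 1.7) in frame 2.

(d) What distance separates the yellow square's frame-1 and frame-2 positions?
0.4

The yellow square moved from (5.8, 0.5) to (5.4, 0.7), a distance of √(0.4² + 0.2²) ≈ 0.4.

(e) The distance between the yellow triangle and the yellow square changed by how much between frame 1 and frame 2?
-0.5

Distance in frame 1: 7.5. Distance in frame 2: 7.0.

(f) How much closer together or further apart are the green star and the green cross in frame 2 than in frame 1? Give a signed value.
+3.0

Distance in frame 1: 3.4. Distance in frame 2: 6.4.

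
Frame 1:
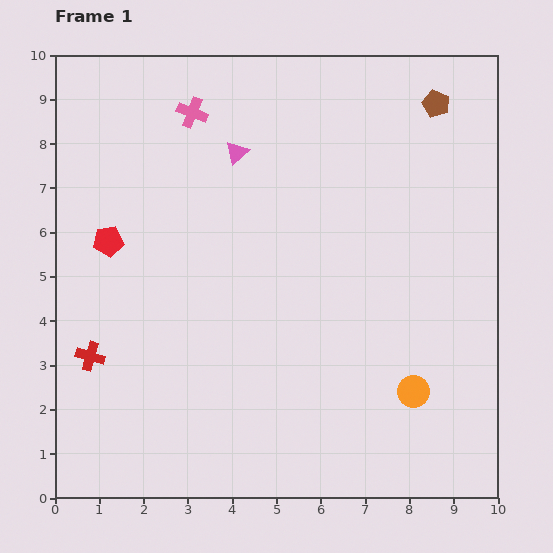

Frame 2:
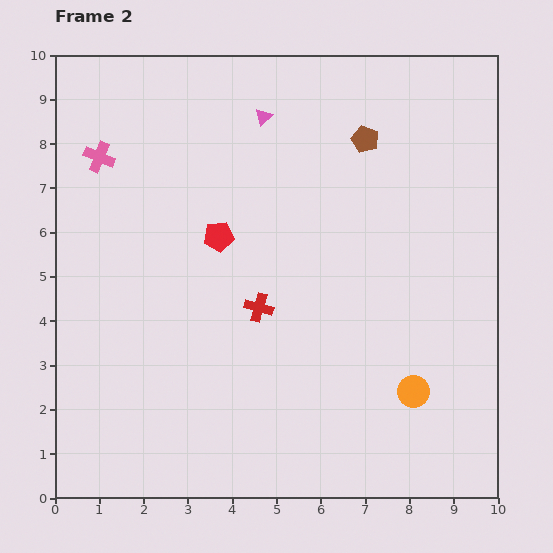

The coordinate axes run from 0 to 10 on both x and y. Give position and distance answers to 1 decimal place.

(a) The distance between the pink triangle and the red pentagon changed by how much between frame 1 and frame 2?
-0.6

Distance in frame 1: 3.5. Distance in frame 2: 2.9.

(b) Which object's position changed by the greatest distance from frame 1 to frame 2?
the red cross

(moved 4.0; next 2.5)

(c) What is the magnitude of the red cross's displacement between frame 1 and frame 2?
4.0

The red cross moved from (0.8, 3.2) to (4.6, 4.3), a distance of √(3.8² + 1.1²) ≈ 4.0.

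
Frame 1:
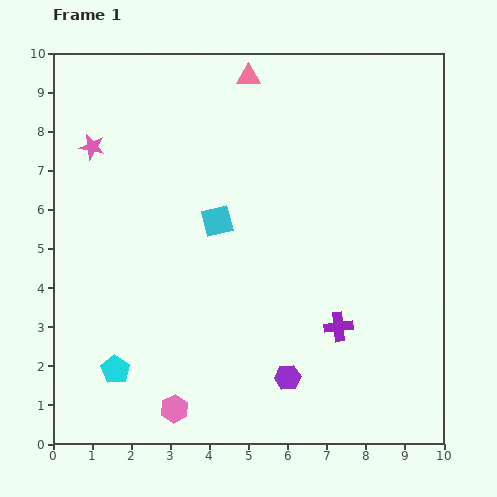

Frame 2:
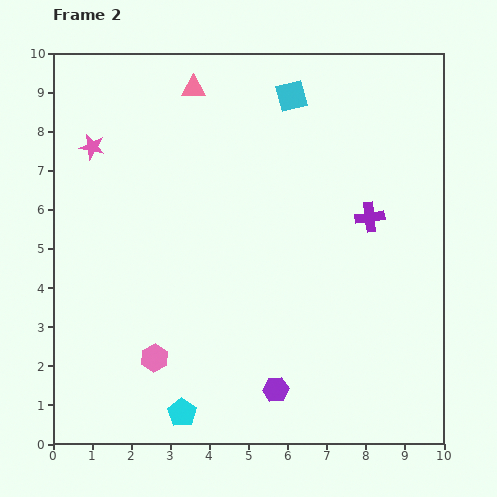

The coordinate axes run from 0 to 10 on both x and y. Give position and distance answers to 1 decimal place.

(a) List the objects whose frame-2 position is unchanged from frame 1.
the pink star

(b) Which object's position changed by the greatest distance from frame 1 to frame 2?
the cyan square

(moved 3.7; next 2.9)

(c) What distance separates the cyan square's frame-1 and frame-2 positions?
3.7

The cyan square moved from (4.2, 5.7) to (6.1, 8.9), a distance of √(1.9² + 3.2²) ≈ 3.7.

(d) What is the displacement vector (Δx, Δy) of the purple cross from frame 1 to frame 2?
(0.8, 2.8)

The purple cross was at (7.3, 3.0) in frame 1 and (8.1, 5.8) in frame 2.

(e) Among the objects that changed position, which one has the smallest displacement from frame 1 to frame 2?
the purple hexagon

(moved 0.4)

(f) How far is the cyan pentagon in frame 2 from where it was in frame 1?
2.0

The cyan pentagon moved from (1.6, 1.9) to (3.3, 0.8), a distance of √(1.7² + 1.1²) ≈ 2.0.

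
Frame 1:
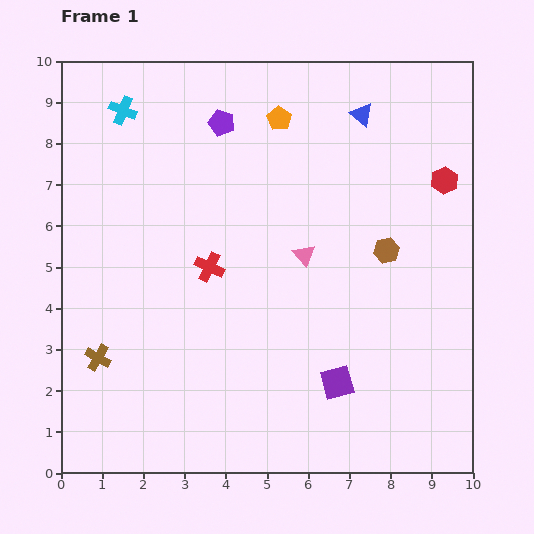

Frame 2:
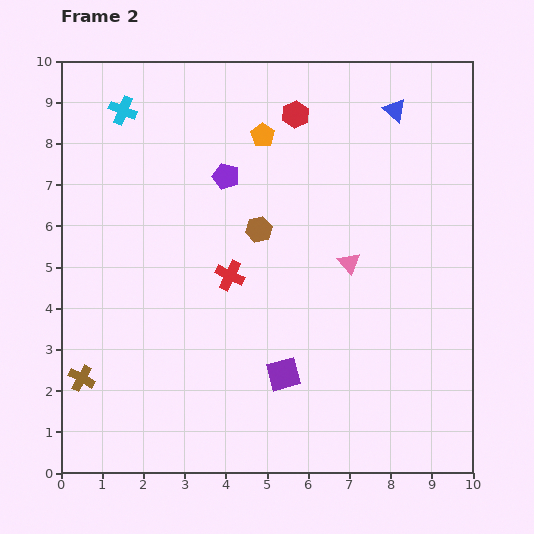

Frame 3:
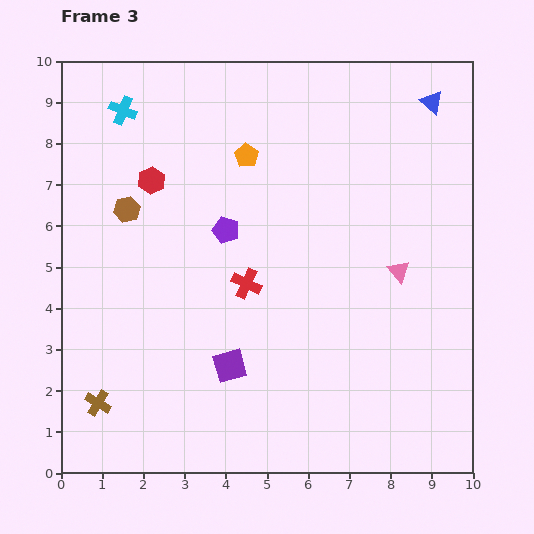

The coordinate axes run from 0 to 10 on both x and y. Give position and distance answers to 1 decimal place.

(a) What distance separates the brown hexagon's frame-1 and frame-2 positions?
3.1

The brown hexagon moved from (7.9, 5.4) to (4.8, 5.9), a distance of √(3.1² + 0.5²) ≈ 3.1.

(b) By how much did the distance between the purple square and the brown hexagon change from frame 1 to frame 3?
+1.1

Distance in frame 1: 3.4. Distance in frame 3: 4.5.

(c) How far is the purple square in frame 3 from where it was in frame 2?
1.3

The purple square moved from (5.4, 2.4) to (4.1, 2.6), a distance of √(1.3² + 0.2²) ≈ 1.3.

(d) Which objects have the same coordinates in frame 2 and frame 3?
the cyan cross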